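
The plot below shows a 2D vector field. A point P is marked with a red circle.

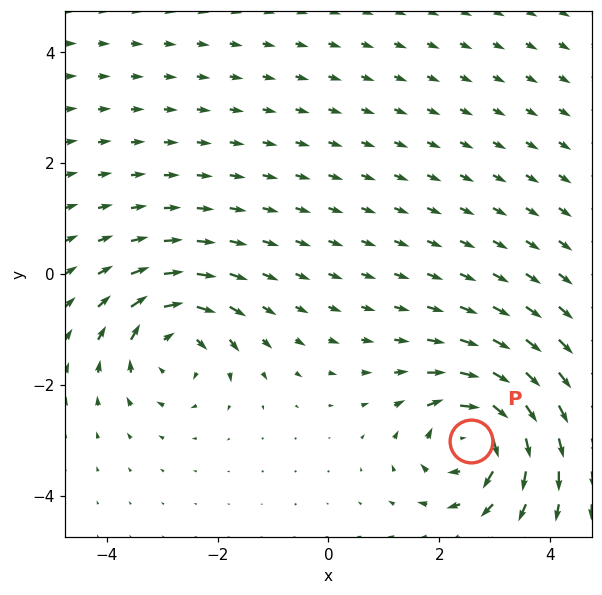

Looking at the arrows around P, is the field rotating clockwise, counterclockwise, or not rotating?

Near P at (2.6, -3.0) the arrows circulate clockwise. The curl (z-component) there is about -7; negative curl means clockwise rotation.

clockwise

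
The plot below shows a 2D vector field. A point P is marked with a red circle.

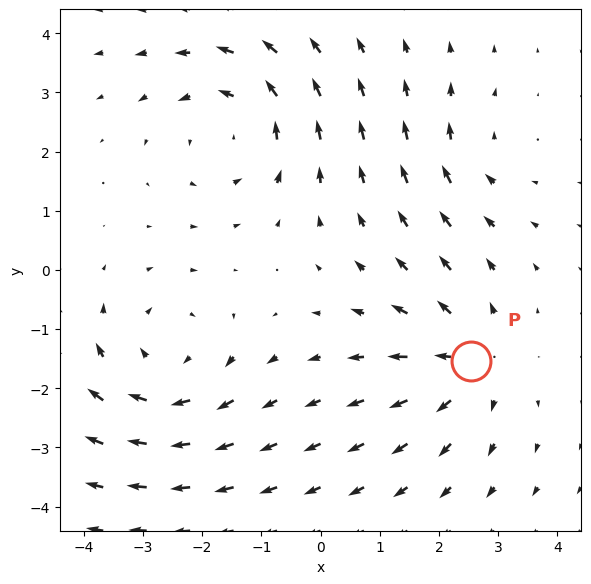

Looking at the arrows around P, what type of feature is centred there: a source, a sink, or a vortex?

source

At P (2.5, -1.5) the arrows spread outward. Divergence about +4, curl ≈0 — positive divergence with near-zero curl is a source.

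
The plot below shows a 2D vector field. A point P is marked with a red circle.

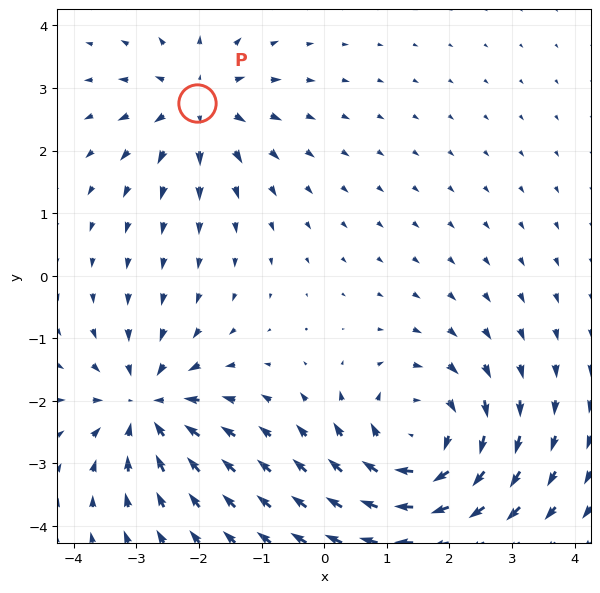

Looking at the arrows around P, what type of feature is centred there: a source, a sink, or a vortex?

At P (-2.0, 2.8) the arrows spread outward. Divergence about +4, curl ≈0 — positive divergence with near-zero curl is a source.

source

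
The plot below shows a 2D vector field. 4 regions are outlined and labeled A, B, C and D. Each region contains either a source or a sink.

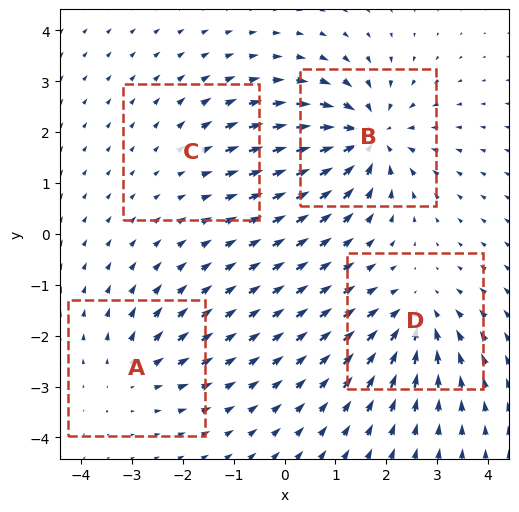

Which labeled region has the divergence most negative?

B

Divergence at each region's feature centre — A: about +4, B: about -8, C: about +2, D: about -5. Region B is most negative.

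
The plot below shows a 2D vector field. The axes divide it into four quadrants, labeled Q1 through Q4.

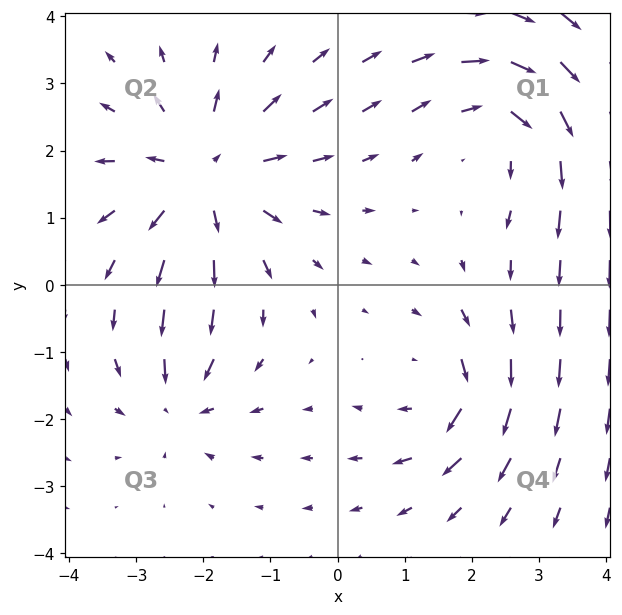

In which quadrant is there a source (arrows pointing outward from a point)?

Q2

The source sits at approximately (-2.0, 1.6), which lies in quadrant Q2. The divergence there is about +5, positive as expected for a source.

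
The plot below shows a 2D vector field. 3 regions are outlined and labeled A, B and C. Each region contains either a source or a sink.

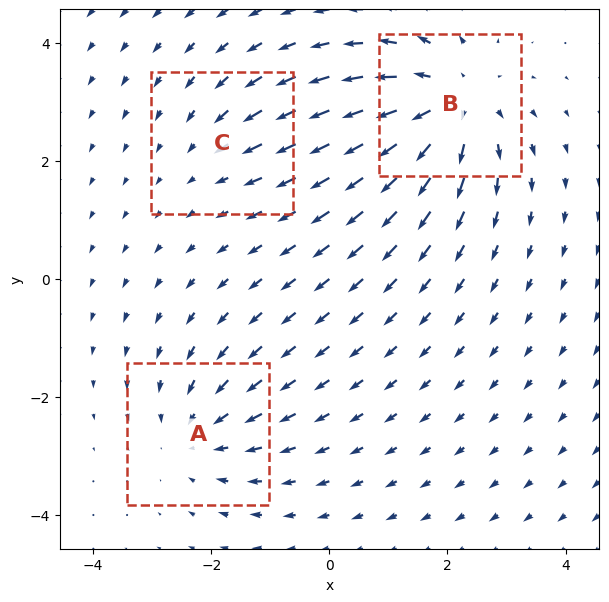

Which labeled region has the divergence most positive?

Divergence at each region's feature centre — A: about -3, B: about +4, C: about -2. Region B is most positive.

B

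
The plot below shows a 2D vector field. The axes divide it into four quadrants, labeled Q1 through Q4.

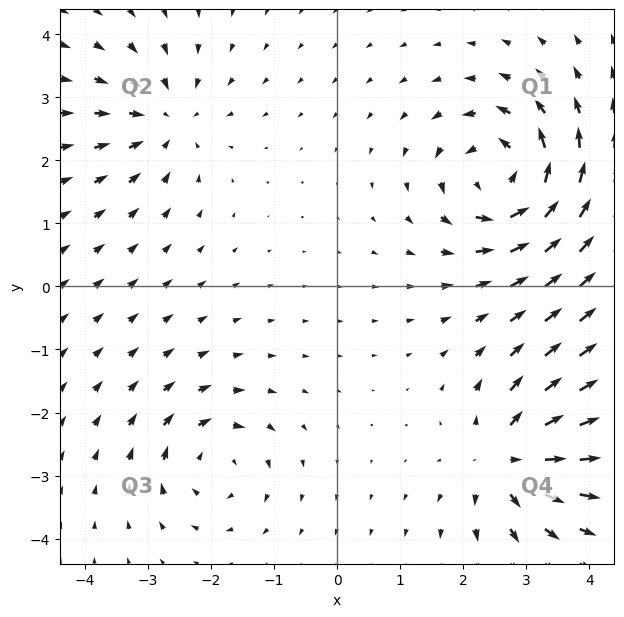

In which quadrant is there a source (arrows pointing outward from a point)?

Q4

The source sits at approximately (2.7, -2.7), which lies in quadrant Q4. The divergence there is about +5, positive as expected for a source.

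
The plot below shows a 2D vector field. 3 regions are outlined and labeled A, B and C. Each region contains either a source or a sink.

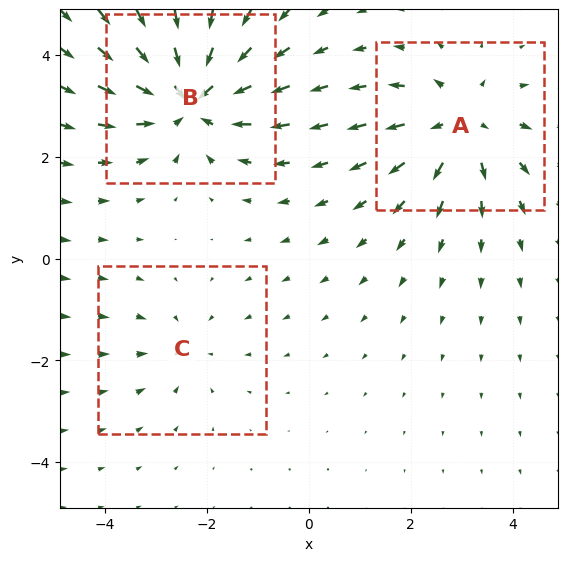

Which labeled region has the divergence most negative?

B

Divergence at each region's feature centre — A: about +3, B: about -4, C: about -2. Region B is most negative.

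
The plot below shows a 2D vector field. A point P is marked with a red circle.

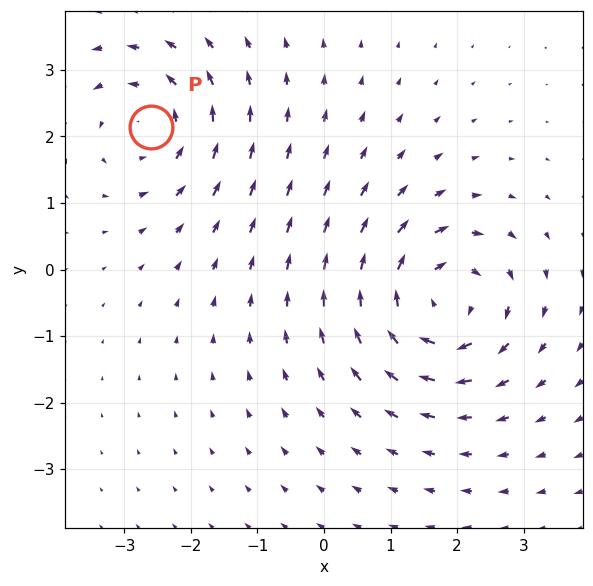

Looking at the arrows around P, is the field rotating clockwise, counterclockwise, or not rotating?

counterclockwise

Near P at (-2.6, 2.1) the arrows circulate counterclockwise. The curl (z-component) there is about +4; positive curl means counterclockwise rotation.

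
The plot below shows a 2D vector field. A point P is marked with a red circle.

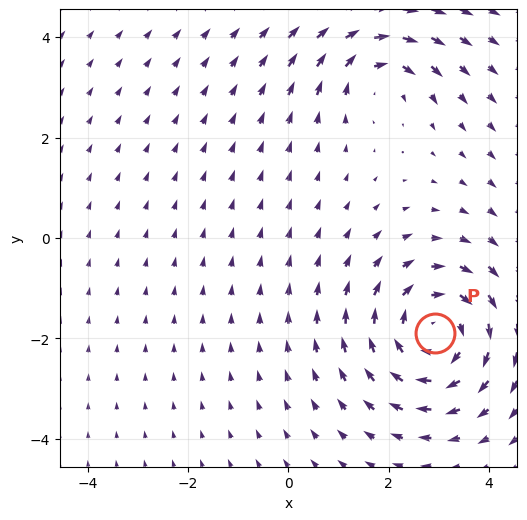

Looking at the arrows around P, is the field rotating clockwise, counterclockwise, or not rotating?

Near P at (2.9, -1.9) the arrows circulate clockwise. The curl (z-component) there is about -4; negative curl means clockwise rotation.

clockwise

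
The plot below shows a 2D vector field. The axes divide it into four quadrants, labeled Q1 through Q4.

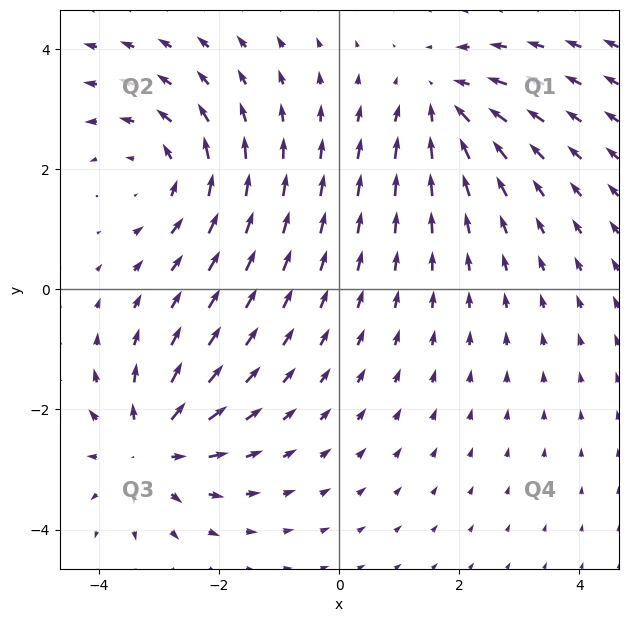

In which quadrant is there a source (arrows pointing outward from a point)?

The source sits at approximately (-3.1, -2.6), which lies in quadrant Q3. The divergence there is about +6, positive as expected for a source.

Q3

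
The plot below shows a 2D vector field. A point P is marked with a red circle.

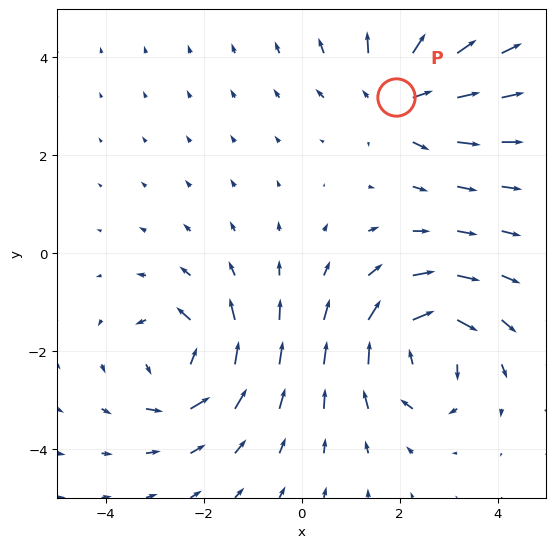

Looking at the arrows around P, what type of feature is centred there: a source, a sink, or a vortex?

At P (1.9, 3.2) the arrows spread outward. Divergence about +4, curl ≈0 — positive divergence with near-zero curl is a source.

source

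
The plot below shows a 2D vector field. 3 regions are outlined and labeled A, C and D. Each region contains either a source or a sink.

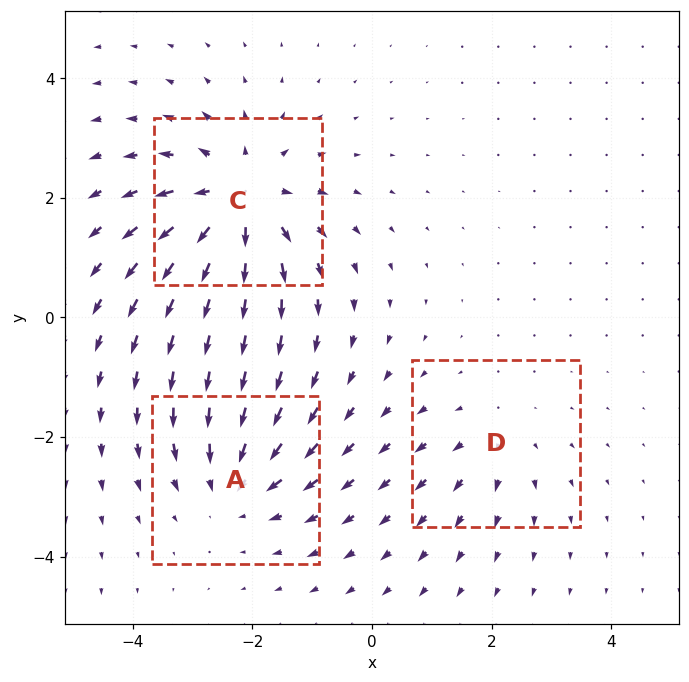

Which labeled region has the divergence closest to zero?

D

Divergence at each region's feature centre — A: about -3, C: about +5, D: about +2. Region D is closest to zero.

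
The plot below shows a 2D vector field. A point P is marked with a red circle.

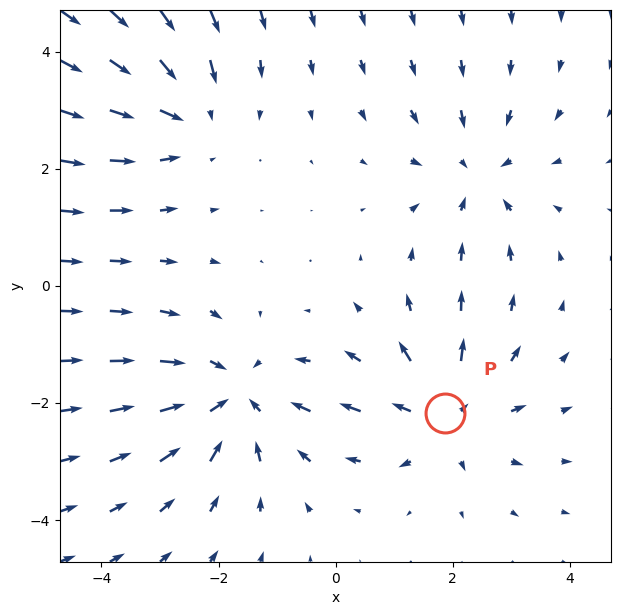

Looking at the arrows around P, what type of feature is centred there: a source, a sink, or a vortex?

source

At P (1.9, -2.2) the arrows spread outward. Divergence about +4, curl ≈0 — positive divergence with near-zero curl is a source.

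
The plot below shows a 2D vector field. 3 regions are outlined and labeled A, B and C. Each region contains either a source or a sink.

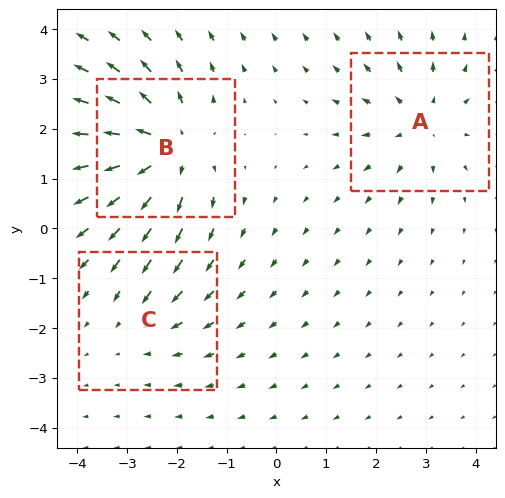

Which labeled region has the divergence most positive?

Divergence at each region's feature centre — A: about +3, B: about +5, C: about -2. Region B is most positive.

B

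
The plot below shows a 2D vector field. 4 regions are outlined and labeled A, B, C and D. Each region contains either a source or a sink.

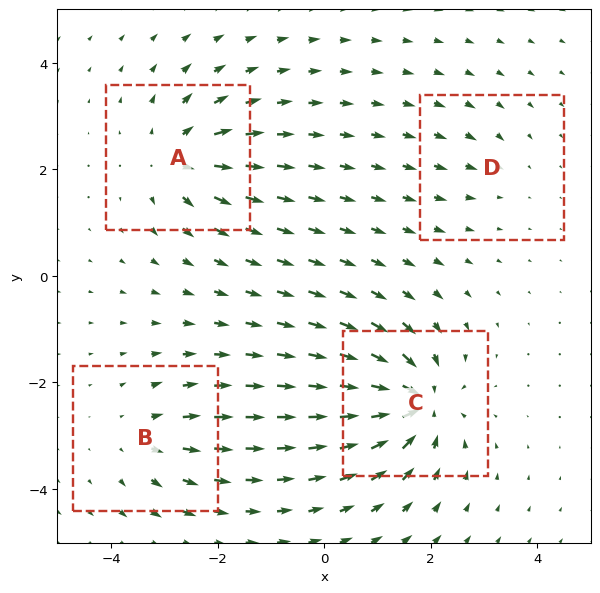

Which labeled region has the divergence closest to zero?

D

Divergence at each region's feature centre — A: about +6, B: about +4, C: about -8, D: about -2. Region D is closest to zero.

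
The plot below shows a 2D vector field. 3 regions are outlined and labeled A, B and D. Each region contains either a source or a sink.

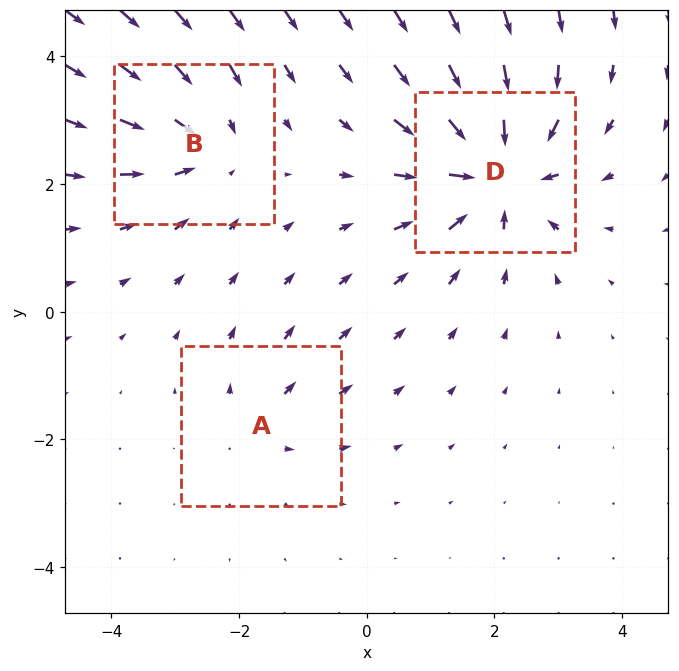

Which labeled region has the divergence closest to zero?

A

Divergence at each region's feature centre — A: about +2, B: about -3, D: about -6. Region A is closest to zero.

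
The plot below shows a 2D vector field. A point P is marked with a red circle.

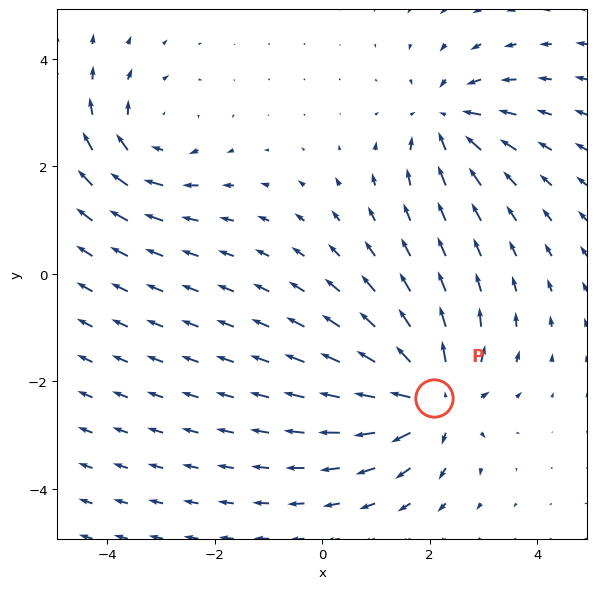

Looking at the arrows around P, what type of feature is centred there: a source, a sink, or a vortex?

source

At P (2.1, -2.3) the arrows spread outward. Divergence about +6, curl ≈0 — positive divergence with near-zero curl is a source.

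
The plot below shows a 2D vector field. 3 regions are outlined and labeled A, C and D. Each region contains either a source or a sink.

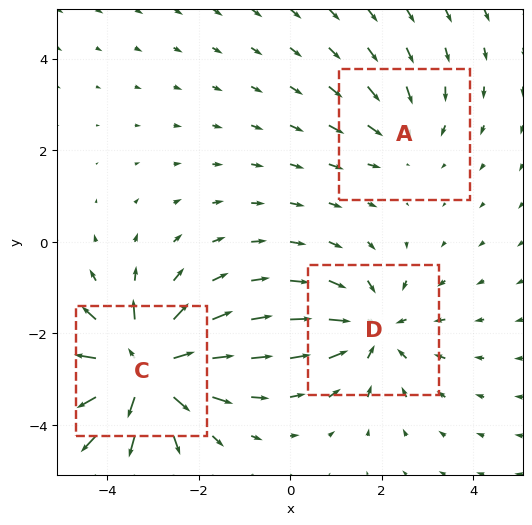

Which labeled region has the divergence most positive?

Divergence at each region's feature centre — A: about -2, C: about +5, D: about -3. Region C is most positive.

C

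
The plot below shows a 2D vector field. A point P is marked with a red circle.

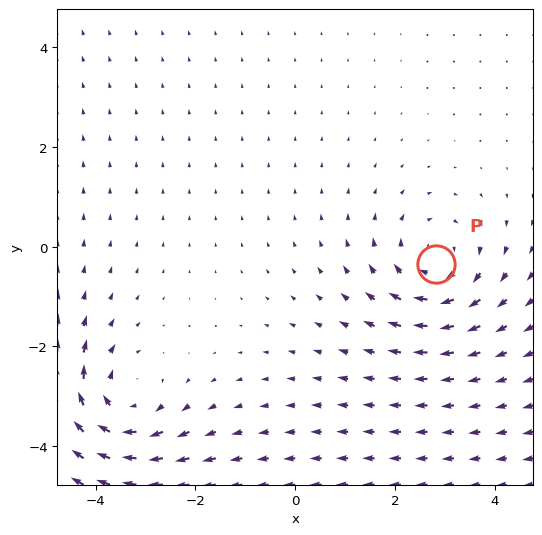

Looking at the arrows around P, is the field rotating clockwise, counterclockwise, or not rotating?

clockwise

Near P at (2.8, -0.4) the arrows circulate clockwise. The curl (z-component) there is about -3; negative curl means clockwise rotation.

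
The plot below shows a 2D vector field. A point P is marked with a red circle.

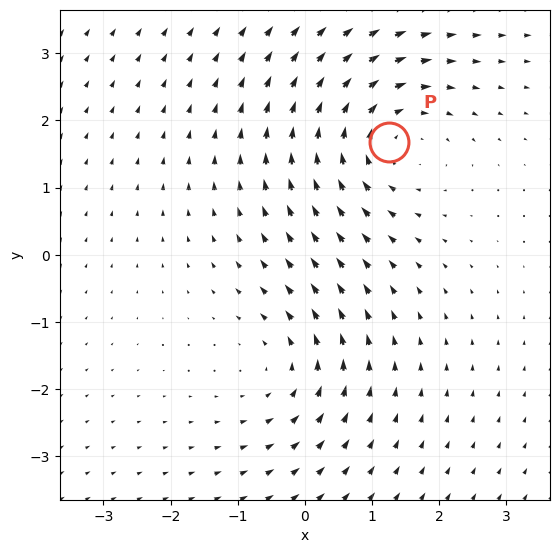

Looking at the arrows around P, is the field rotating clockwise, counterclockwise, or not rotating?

clockwise

Near P at (1.2, 1.7) the arrows circulate clockwise. The curl (z-component) there is about -3; negative curl means clockwise rotation.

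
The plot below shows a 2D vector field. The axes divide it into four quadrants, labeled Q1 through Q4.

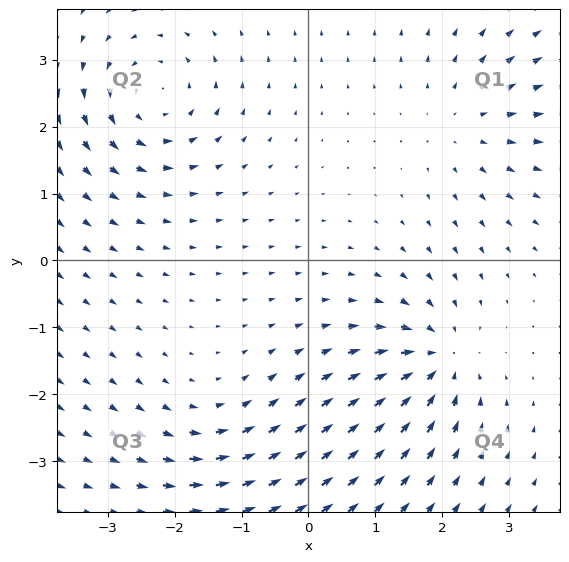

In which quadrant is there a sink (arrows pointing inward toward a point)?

The sink sits at approximately (1.9, -1.5), which lies in quadrant Q4. The divergence there is about -5, negative as expected for a sink.

Q4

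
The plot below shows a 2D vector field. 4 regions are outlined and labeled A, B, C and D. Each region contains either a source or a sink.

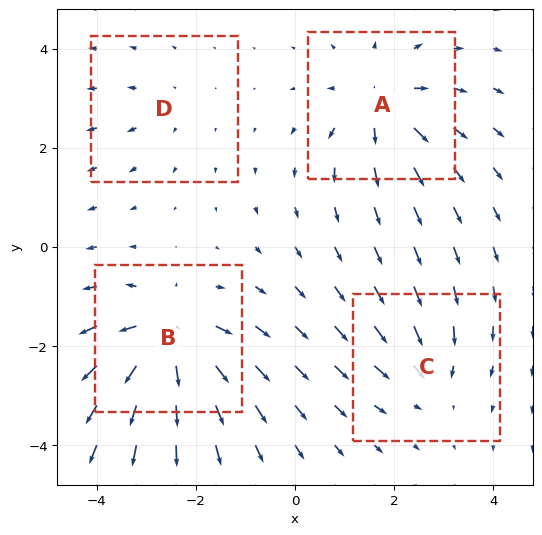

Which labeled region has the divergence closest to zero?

D

Divergence at each region's feature centre — A: about +5, B: about +7, C: about -4, D: about +2. Region D is closest to zero.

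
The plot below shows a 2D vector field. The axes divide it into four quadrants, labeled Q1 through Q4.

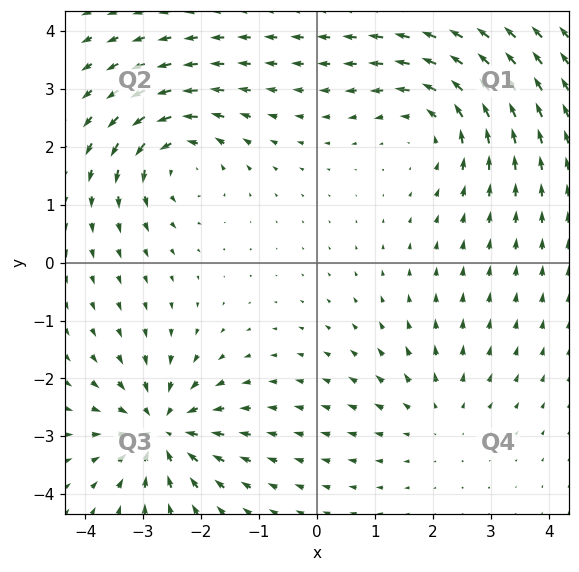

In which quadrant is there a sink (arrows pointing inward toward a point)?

Q3

The sink sits at approximately (-2.7, -2.9), which lies in quadrant Q3. The divergence there is about -6, negative as expected for a sink.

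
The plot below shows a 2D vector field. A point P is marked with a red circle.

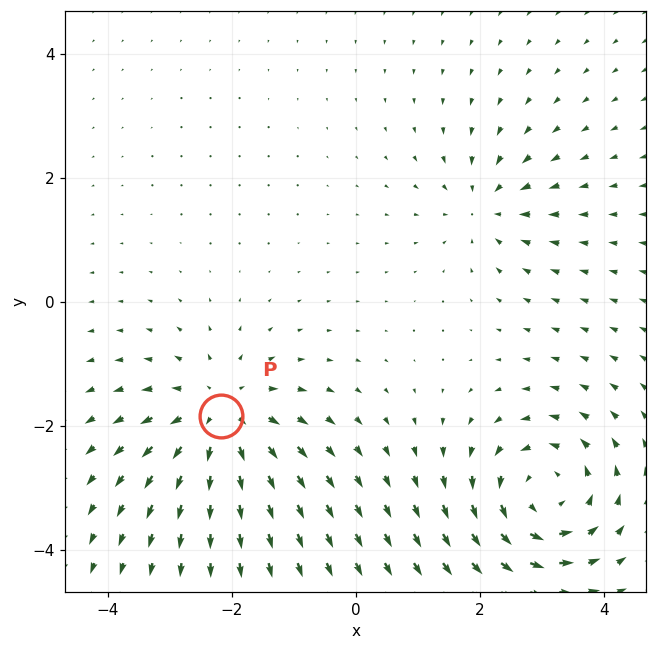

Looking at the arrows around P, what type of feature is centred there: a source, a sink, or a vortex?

At P (-2.2, -1.8) the arrows spread outward. Divergence about +5, curl ≈0 — positive divergence with near-zero curl is a source.

source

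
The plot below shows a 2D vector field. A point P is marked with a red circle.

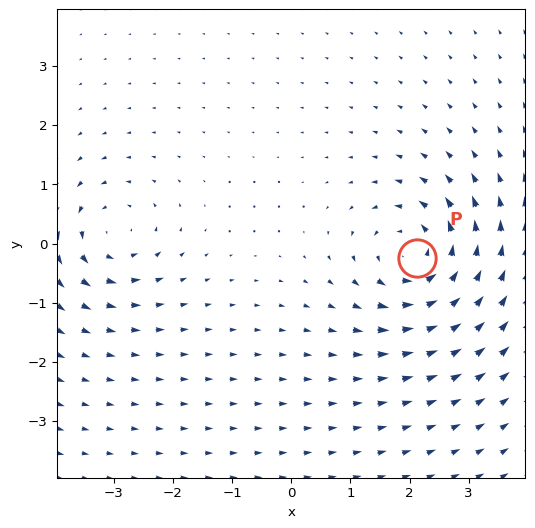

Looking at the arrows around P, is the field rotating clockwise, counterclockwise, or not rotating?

counterclockwise

Near P at (2.1, -0.2) the arrows circulate counterclockwise. The curl (z-component) there is about +6; positive curl means counterclockwise rotation.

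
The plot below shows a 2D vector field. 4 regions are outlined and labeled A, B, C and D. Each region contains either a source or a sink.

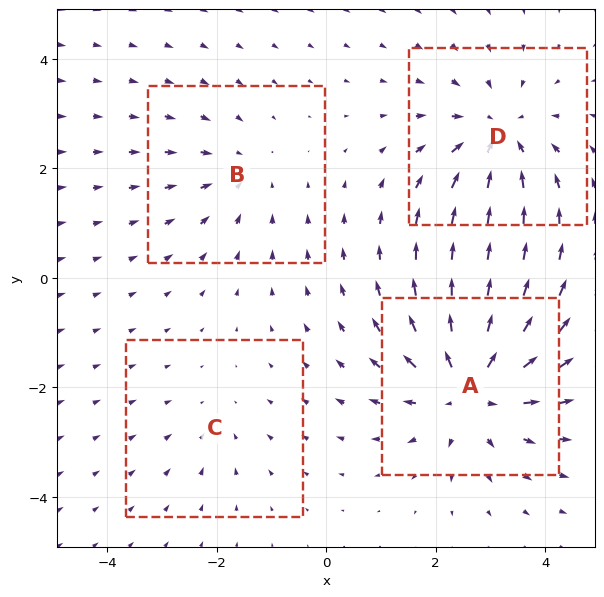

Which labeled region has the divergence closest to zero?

Divergence at each region's feature centre — A: about +6, B: about -3, C: about -2, D: about -5. Region C is closest to zero.

C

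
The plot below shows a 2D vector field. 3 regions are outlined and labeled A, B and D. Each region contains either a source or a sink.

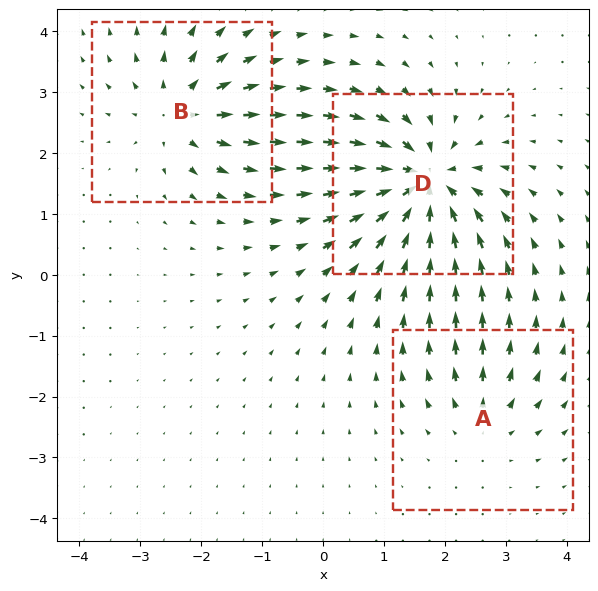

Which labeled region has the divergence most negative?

D

Divergence at each region's feature centre — A: about +3, B: about +4, D: about -6. Region D is most negative.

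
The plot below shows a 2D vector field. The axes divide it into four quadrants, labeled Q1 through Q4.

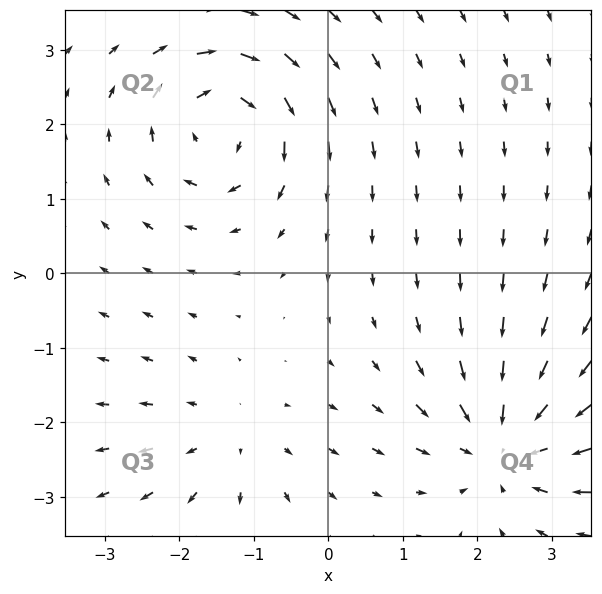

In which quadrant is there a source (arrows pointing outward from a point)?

The source sits at approximately (-1.3, -2.2), which lies in quadrant Q3. The divergence there is about +3, positive as expected for a source.

Q3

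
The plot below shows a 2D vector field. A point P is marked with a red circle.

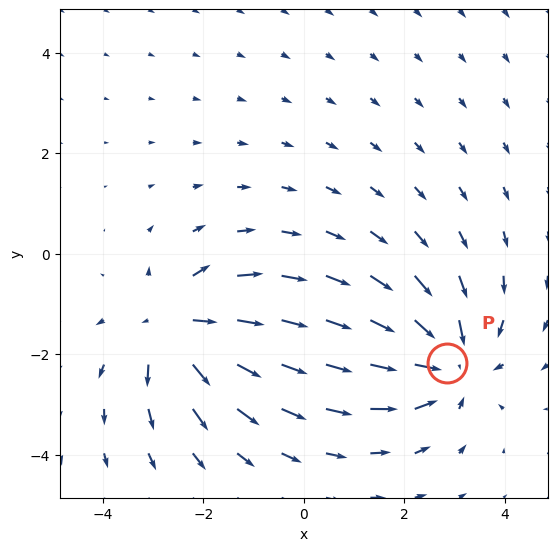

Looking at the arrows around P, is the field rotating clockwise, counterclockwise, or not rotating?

Near P at (2.9, -2.2) the arrows show no circulation. The curl there is ≈0.

not rotating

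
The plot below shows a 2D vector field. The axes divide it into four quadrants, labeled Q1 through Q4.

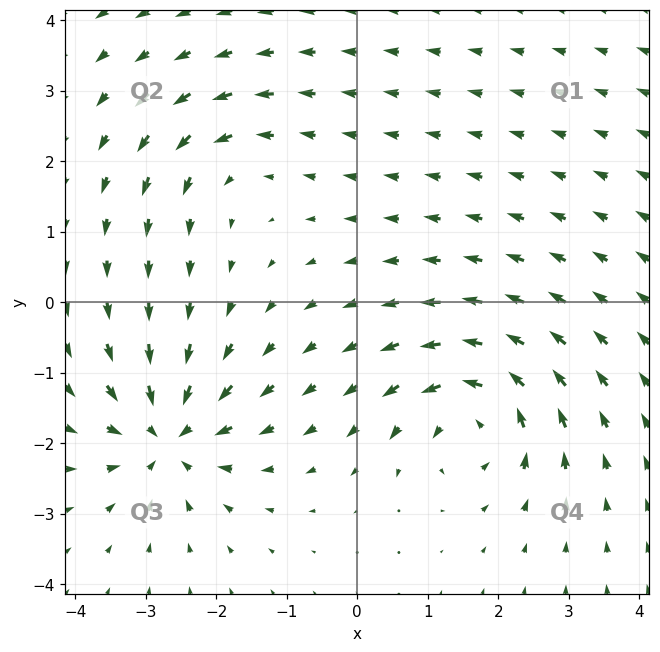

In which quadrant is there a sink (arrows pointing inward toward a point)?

Q3

The sink sits at approximately (-2.7, -1.9), which lies in quadrant Q3. The divergence there is about -6, negative as expected for a sink.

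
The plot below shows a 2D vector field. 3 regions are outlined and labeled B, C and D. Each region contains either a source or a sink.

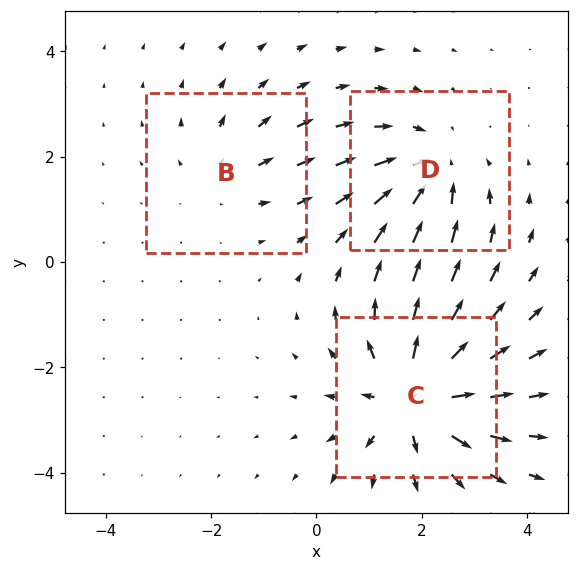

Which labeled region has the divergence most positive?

Divergence at each region's feature centre — B: about +2, C: about +4, D: about -3. Region C is most positive.

C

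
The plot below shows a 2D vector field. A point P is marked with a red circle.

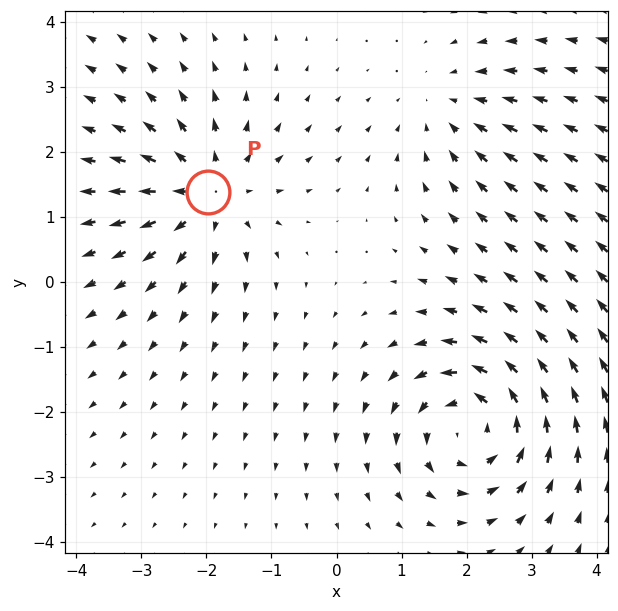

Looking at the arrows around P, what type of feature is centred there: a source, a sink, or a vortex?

At P (-2.0, 1.4) the arrows spread outward. Divergence about +4, curl ≈0 — positive divergence with near-zero curl is a source.

source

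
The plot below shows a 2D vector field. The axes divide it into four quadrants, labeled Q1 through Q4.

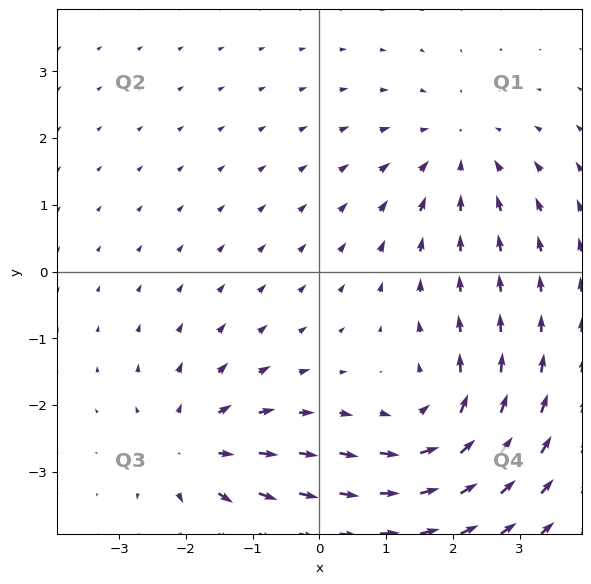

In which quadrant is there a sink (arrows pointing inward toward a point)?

Q1

The sink sits at approximately (2.1, 1.8), which lies in quadrant Q1. The divergence there is about -3, negative as expected for a sink.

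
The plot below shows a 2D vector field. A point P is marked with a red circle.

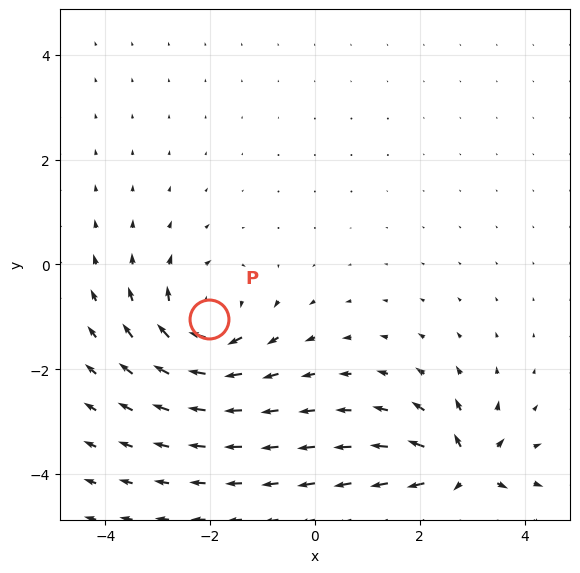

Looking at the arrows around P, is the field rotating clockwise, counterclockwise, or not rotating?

clockwise

Near P at (-2.0, -1.0) the arrows circulate clockwise. The curl (z-component) there is about -4; negative curl means clockwise rotation.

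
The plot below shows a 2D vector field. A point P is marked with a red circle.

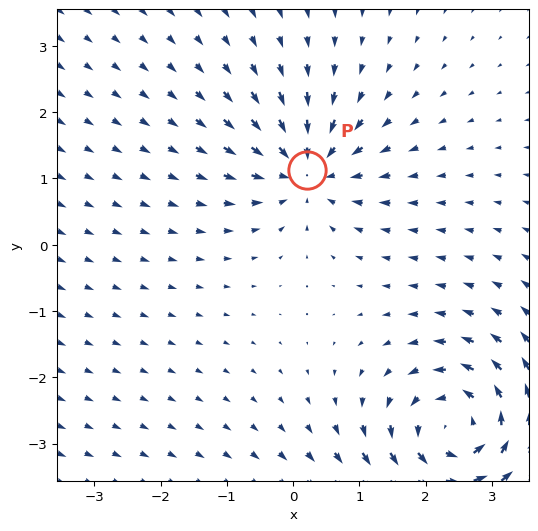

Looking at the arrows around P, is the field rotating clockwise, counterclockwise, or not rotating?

Near P at (0.2, 1.1) the arrows show no circulation. The curl there is ≈0.

not rotating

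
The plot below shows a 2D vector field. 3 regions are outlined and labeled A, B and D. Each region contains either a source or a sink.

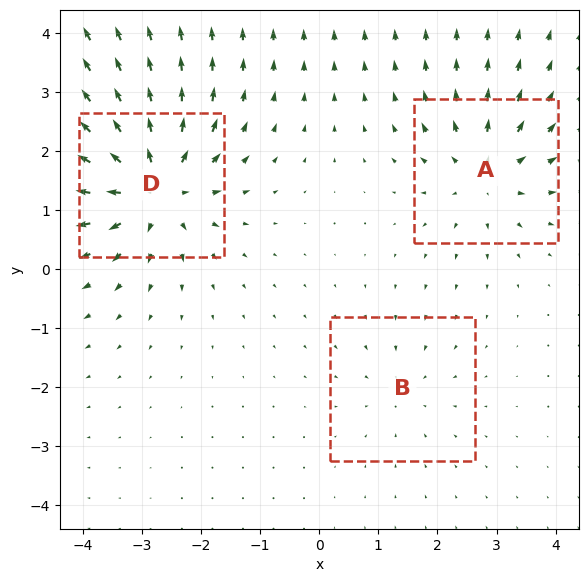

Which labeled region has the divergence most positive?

D

Divergence at each region's feature centre — A: about +4, B: about -2, D: about +6. Region D is most positive.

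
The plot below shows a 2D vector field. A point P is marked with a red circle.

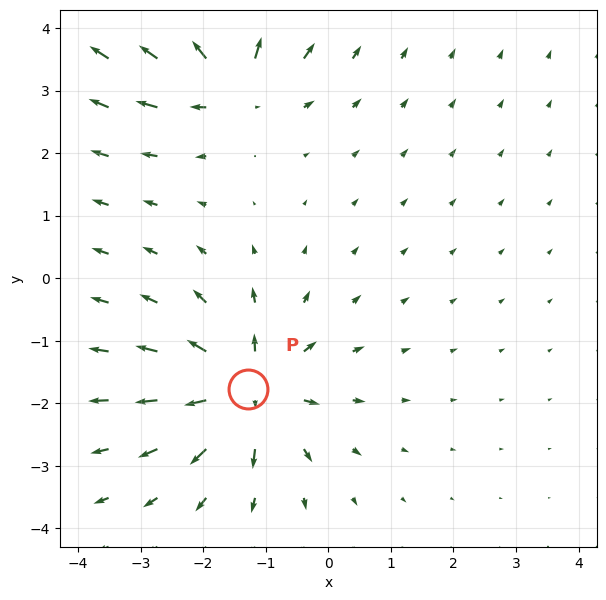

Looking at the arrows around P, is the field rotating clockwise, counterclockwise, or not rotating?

not rotating

Near P at (-1.3, -1.8) the arrows show no circulation. The curl there is ≈0.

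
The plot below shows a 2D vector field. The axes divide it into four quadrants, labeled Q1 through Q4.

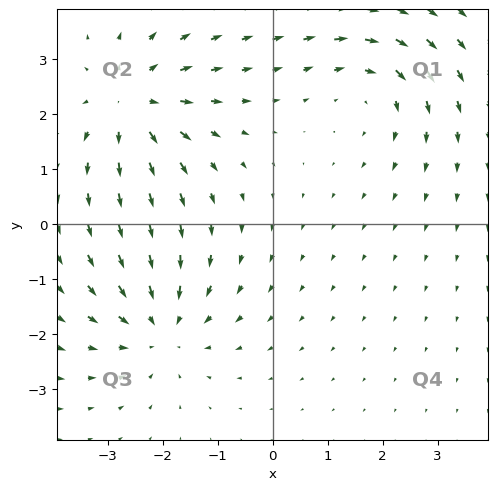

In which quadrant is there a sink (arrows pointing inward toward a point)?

Q3

The sink sits at approximately (-2.0, -1.9), which lies in quadrant Q3. The divergence there is about -4, negative as expected for a sink.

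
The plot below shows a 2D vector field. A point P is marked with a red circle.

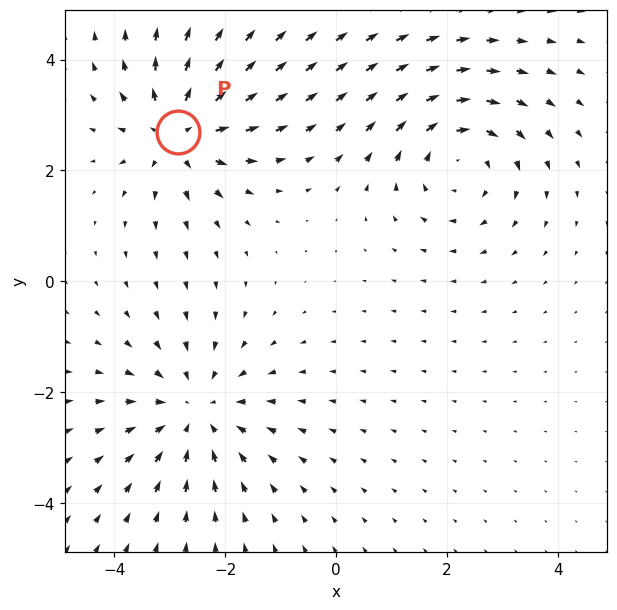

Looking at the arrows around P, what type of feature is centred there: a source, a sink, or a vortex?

At P (-2.8, 2.7) the arrows spread outward. Divergence about +5, curl ≈0 — positive divergence with near-zero curl is a source.

source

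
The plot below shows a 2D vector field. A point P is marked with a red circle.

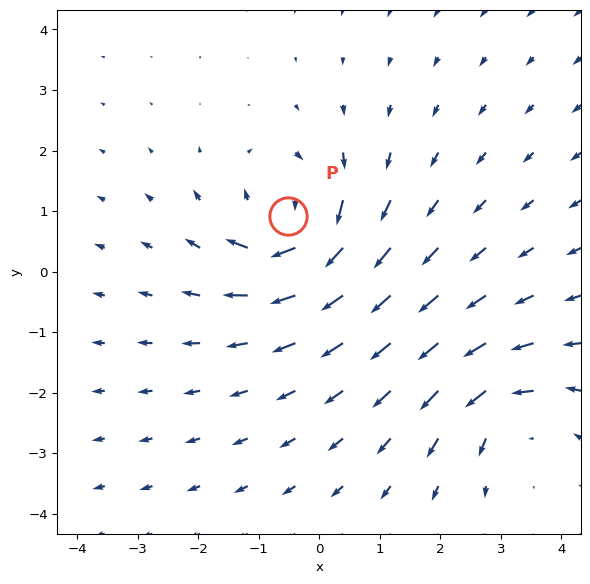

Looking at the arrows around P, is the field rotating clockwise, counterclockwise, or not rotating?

Near P at (-0.5, 0.9) the arrows circulate clockwise. The curl (z-component) there is about -5; negative curl means clockwise rotation.

clockwise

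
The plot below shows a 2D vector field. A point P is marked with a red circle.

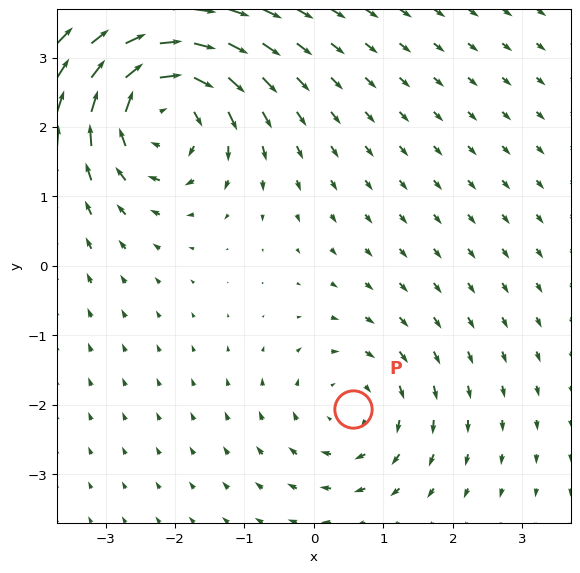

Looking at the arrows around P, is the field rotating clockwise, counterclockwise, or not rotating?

clockwise

Near P at (0.6, -2.1) the arrows circulate clockwise. The curl (z-component) there is about -3; negative curl means clockwise rotation.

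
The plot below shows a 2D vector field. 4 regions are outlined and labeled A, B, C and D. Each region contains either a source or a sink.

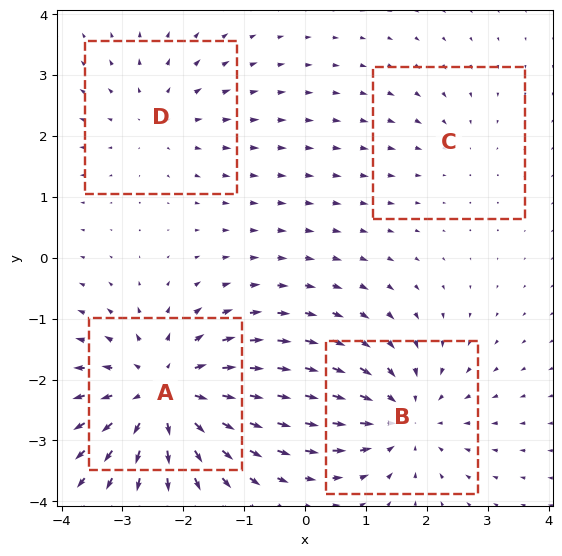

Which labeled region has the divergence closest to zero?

C

Divergence at each region's feature centre — A: about +6, B: about -5, C: about -2, D: about +3. Region C is closest to zero.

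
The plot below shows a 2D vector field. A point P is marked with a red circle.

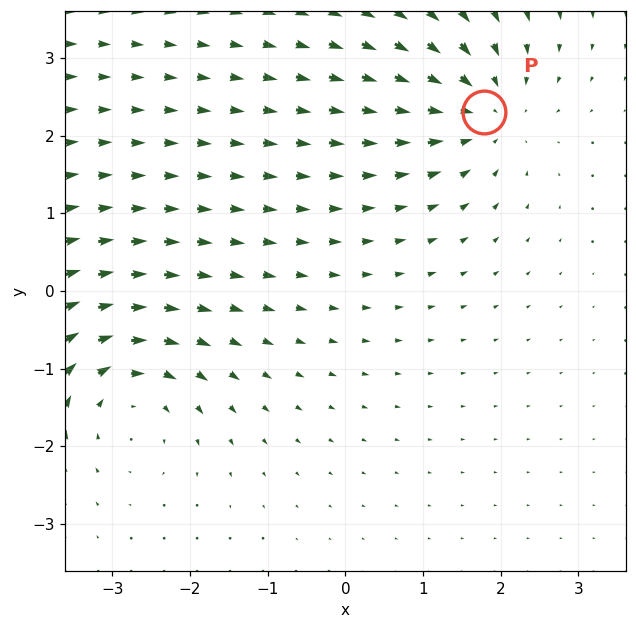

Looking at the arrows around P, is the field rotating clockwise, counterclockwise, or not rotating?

Near P at (1.8, 2.3) the arrows show no circulation. The curl there is ≈0.

not rotating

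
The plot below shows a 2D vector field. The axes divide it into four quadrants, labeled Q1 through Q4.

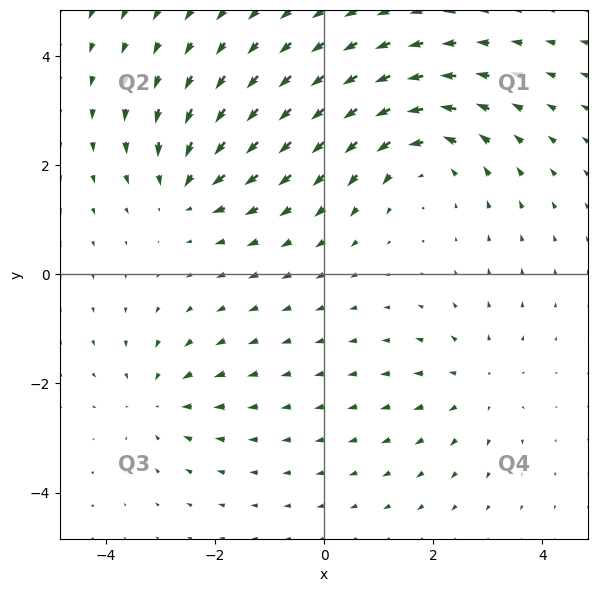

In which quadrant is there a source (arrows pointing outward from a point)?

The source sits at approximately (2.8, -2.0), which lies in quadrant Q4. The divergence there is about +3, positive as expected for a source.

Q4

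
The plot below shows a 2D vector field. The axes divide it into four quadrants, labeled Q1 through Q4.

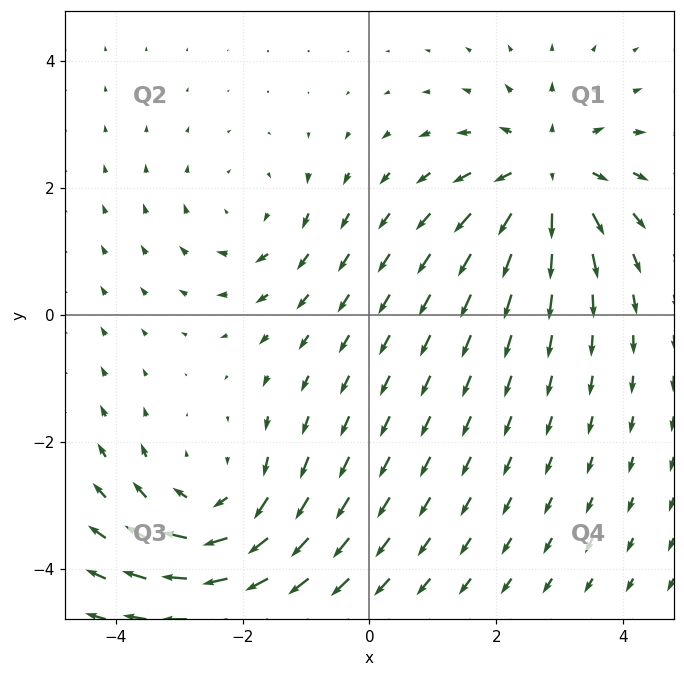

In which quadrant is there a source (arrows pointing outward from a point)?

The source sits at approximately (2.8, 2.2), which lies in quadrant Q1. The divergence there is about +5, positive as expected for a source.

Q1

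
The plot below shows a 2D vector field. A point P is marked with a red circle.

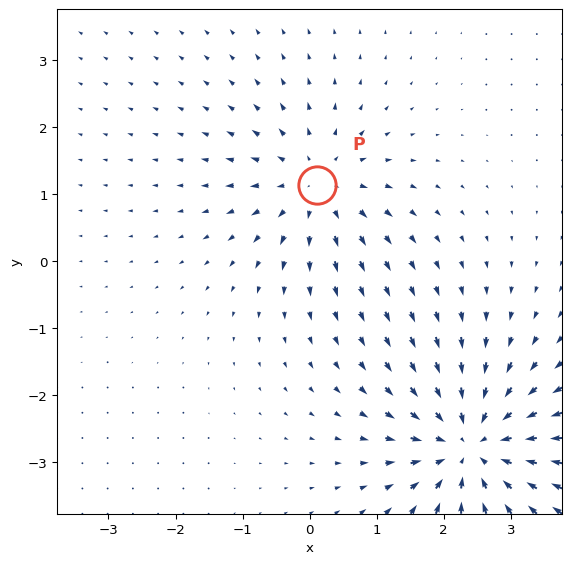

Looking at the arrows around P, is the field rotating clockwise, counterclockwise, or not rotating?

Near P at (0.1, 1.1) the arrows show no circulation. The curl there is ≈0.

not rotating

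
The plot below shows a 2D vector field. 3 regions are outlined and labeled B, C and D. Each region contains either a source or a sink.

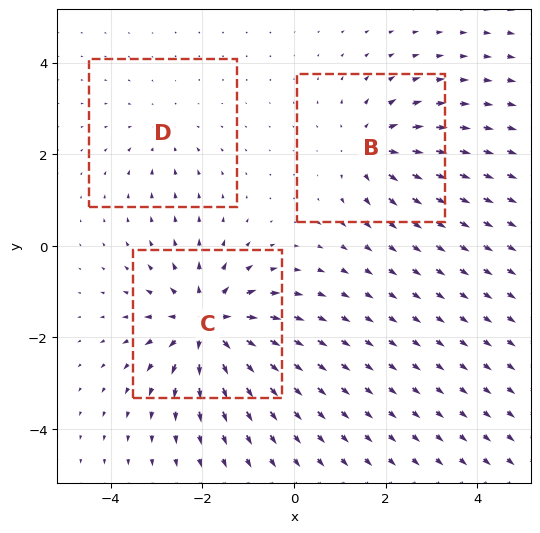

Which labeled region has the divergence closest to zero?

Divergence at each region's feature centre — B: about +4, C: about +6, D: about -2. Region D is closest to zero.

D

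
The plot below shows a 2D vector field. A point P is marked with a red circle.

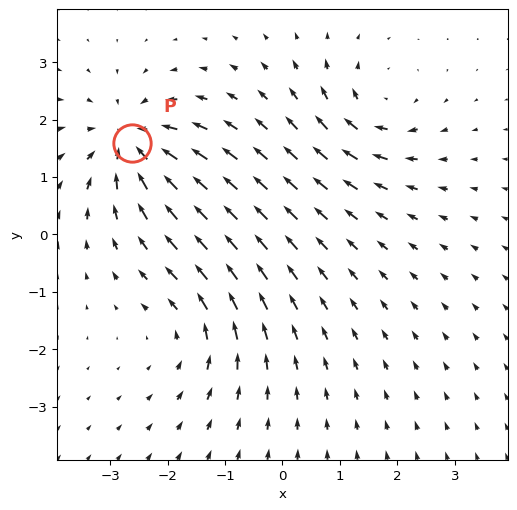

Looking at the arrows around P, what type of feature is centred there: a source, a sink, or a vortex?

sink

At P (-2.6, 1.6) the arrows converge inward. Divergence about -6, curl ≈0 — negative divergence with near-zero curl is a sink.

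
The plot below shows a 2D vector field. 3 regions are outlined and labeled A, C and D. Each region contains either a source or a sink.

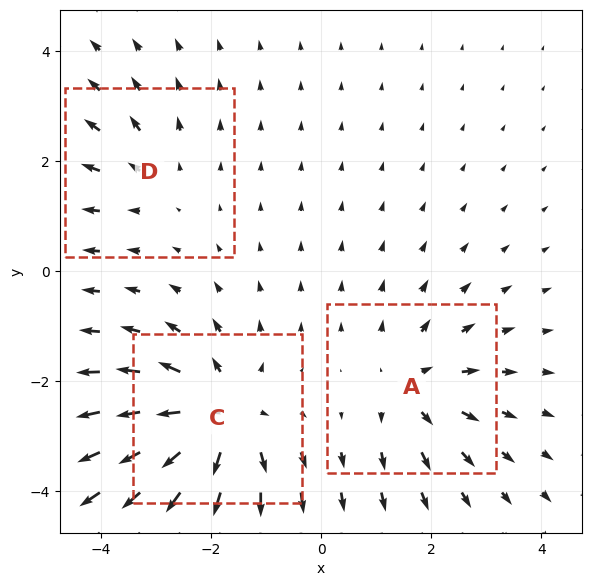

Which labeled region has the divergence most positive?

C

Divergence at each region's feature centre — A: about +3, C: about +5, D: about +2. Region C is most positive.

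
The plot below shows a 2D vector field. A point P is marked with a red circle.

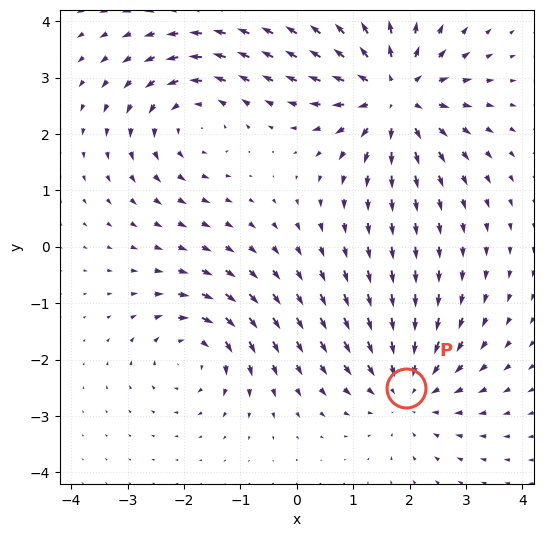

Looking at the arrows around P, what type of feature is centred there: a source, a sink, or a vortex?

At P (1.9, -2.5) the arrows converge inward. Divergence about -3, curl ≈0 — negative divergence with near-zero curl is a sink.

sink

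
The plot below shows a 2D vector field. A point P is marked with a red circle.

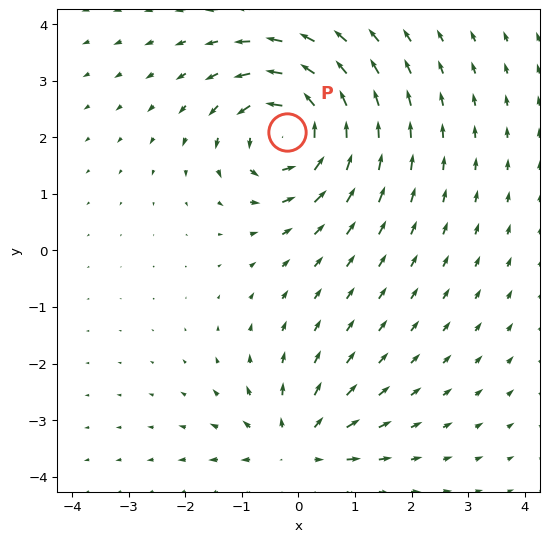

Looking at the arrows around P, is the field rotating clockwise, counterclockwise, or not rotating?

counterclockwise

Near P at (-0.2, 2.1) the arrows circulate counterclockwise. The curl (z-component) there is about +6; positive curl means counterclockwise rotation.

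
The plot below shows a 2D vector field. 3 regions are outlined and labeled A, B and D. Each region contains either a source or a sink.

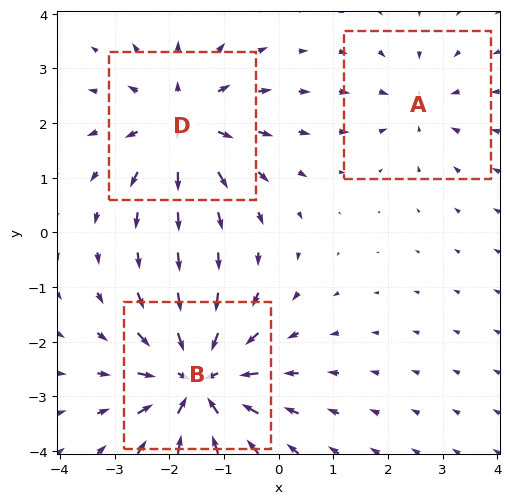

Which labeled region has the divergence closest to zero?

A

Divergence at each region's feature centre — A: about -2, B: about -5, D: about +4. Region A is closest to zero.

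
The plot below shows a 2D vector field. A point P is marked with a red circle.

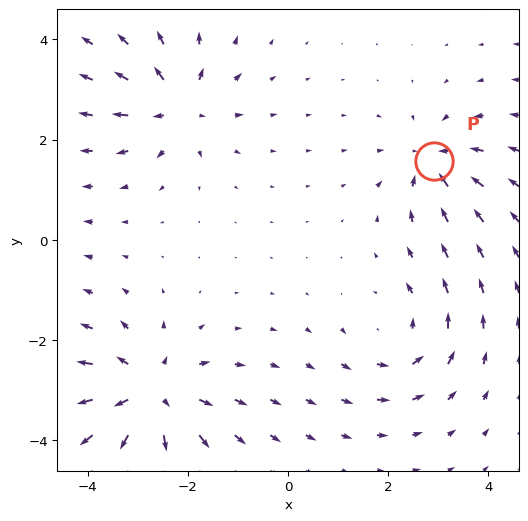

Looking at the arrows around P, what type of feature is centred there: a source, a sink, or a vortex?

sink

At P (2.9, 1.6) the arrows converge inward. Divergence about -4, curl ≈0 — negative divergence with near-zero curl is a sink.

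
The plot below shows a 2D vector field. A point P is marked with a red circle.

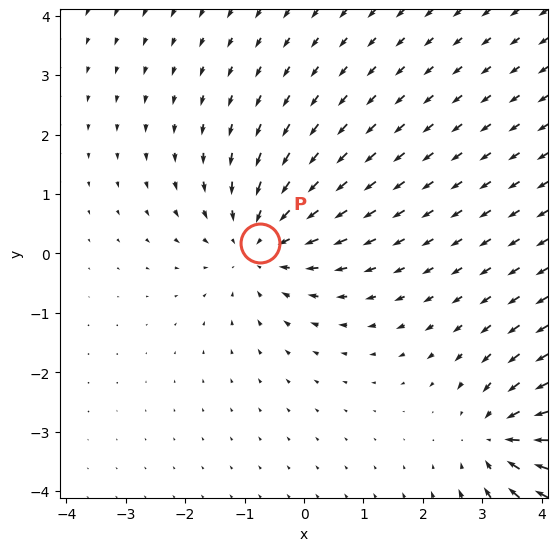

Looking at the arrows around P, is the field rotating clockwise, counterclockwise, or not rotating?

Near P at (-0.7, 0.2) the arrows show no circulation. The curl there is ≈0.

not rotating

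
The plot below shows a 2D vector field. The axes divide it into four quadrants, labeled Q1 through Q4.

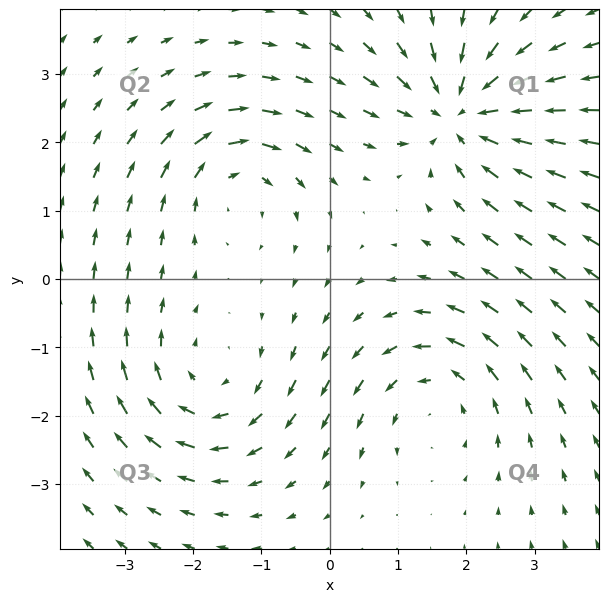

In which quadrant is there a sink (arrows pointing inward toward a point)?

The sink sits at approximately (1.9, 2.4), which lies in quadrant Q1. The divergence there is about -5, negative as expected for a sink.

Q1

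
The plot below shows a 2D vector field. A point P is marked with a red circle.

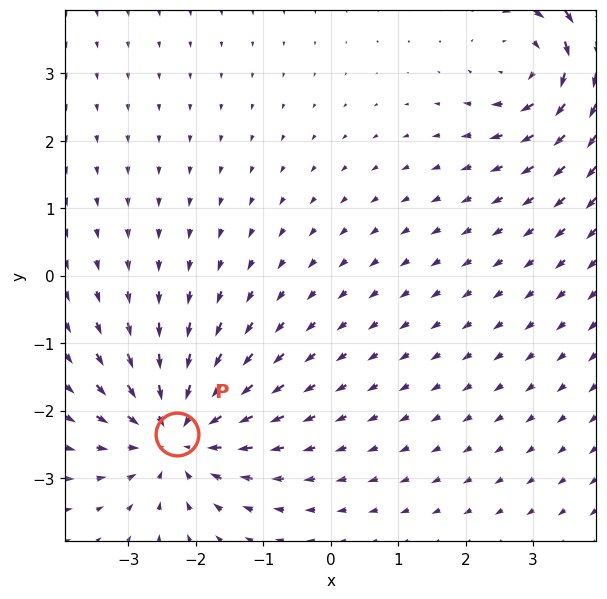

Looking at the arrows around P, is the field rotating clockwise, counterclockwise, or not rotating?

Near P at (-2.3, -2.3) the arrows show no circulation. The curl there is ≈0.

not rotating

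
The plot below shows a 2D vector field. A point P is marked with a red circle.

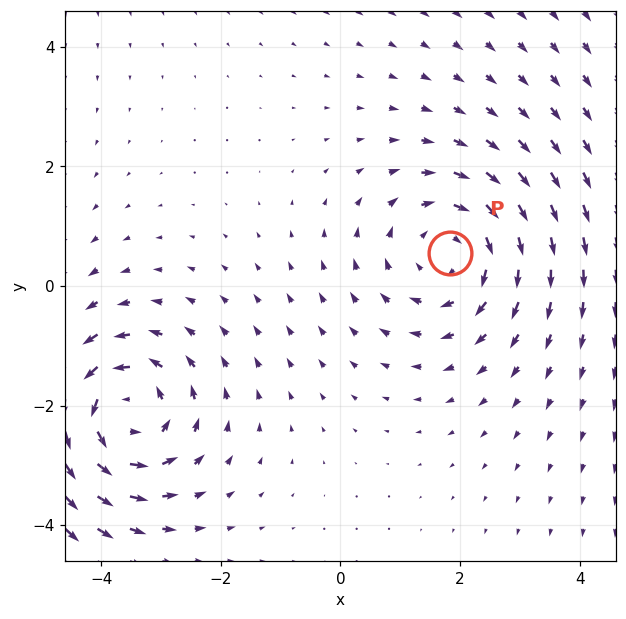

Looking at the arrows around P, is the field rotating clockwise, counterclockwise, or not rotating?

Near P at (1.8, 0.6) the arrows circulate clockwise. The curl (z-component) there is about -3; negative curl means clockwise rotation.

clockwise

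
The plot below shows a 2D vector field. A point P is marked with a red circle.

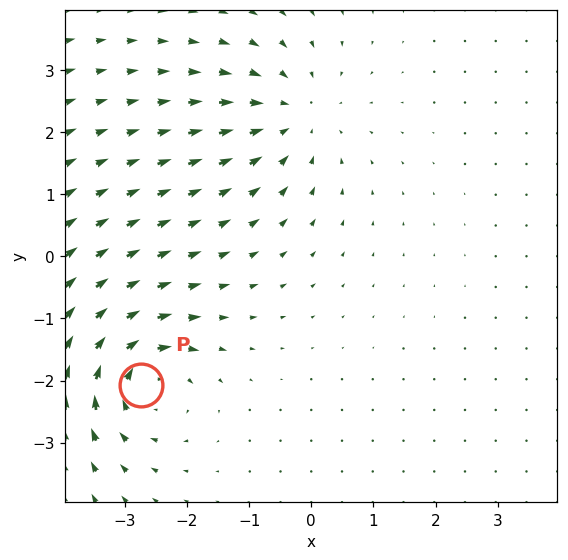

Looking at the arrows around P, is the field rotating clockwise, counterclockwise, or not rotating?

Near P at (-2.7, -2.1) the arrows circulate clockwise. The curl (z-component) there is about -5; negative curl means clockwise rotation.

clockwise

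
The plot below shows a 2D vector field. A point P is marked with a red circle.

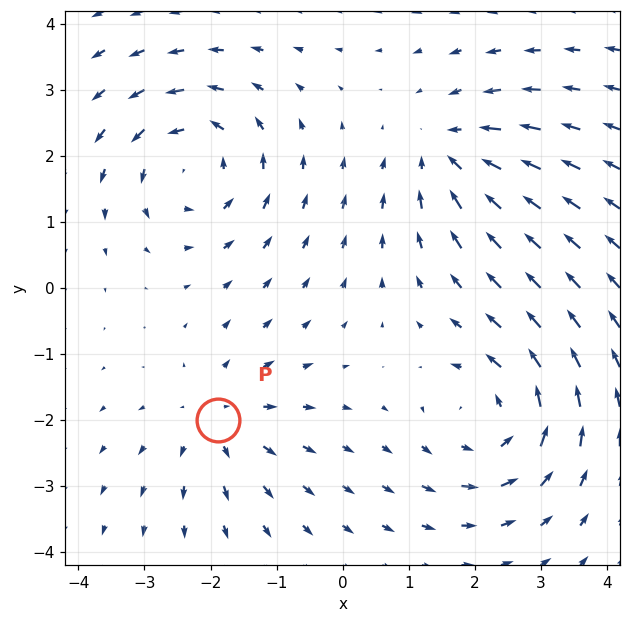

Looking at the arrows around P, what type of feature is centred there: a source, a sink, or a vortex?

At P (-1.9, -2.0) the arrows spread outward. Divergence about +3, curl ≈0 — positive divergence with near-zero curl is a source.

source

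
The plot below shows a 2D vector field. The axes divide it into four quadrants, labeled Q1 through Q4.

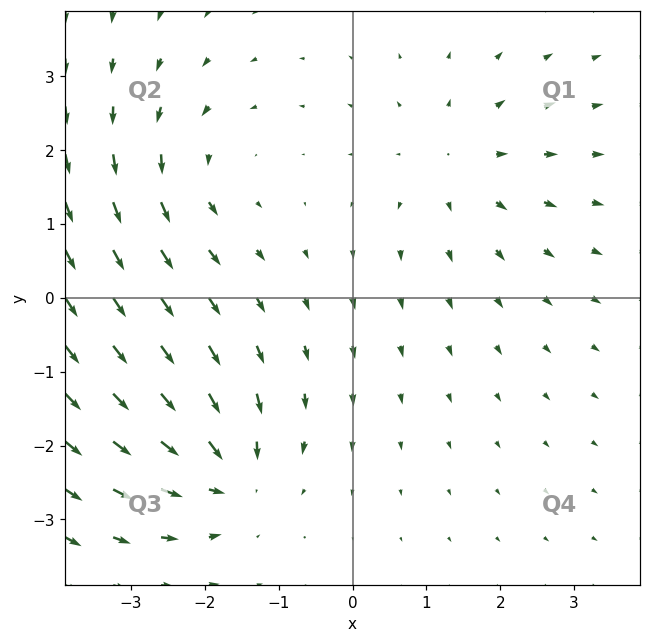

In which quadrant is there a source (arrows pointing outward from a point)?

The source sits at approximately (1.4, 1.8), which lies in quadrant Q1. The divergence there is about +3, positive as expected for a source.

Q1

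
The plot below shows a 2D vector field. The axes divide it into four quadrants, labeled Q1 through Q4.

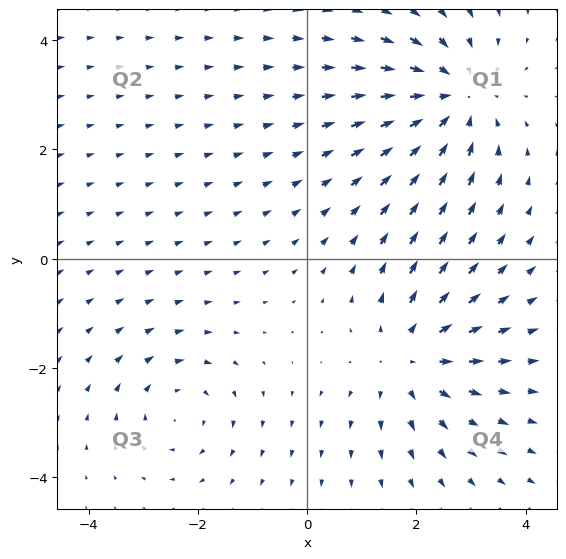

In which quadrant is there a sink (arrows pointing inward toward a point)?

Q1

The sink sits at approximately (2.7, 3.0), which lies in quadrant Q1. The divergence there is about -4, negative as expected for a sink.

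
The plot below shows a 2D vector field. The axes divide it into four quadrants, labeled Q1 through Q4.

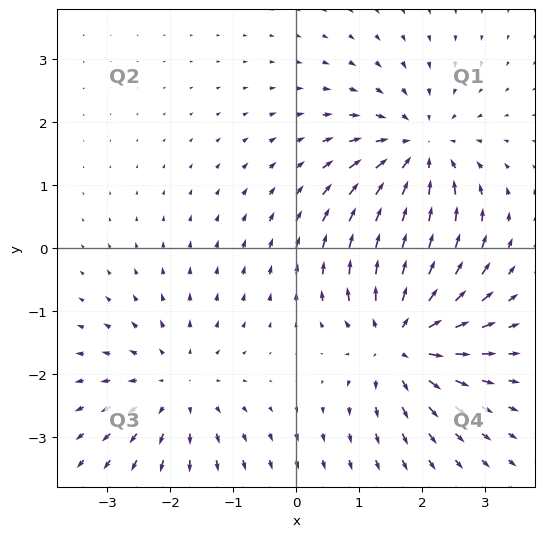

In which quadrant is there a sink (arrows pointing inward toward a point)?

Q1

The sink sits at approximately (1.9, 1.5), which lies in quadrant Q1. The divergence there is about -5, negative as expected for a sink.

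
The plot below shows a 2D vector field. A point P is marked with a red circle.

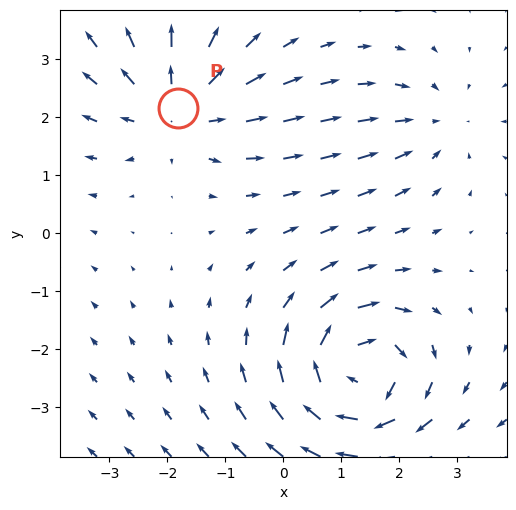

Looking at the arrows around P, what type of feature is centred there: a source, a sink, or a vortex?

At P (-1.8, 2.2) the arrows spread outward. Divergence about +4, curl ≈0 — positive divergence with near-zero curl is a source.

source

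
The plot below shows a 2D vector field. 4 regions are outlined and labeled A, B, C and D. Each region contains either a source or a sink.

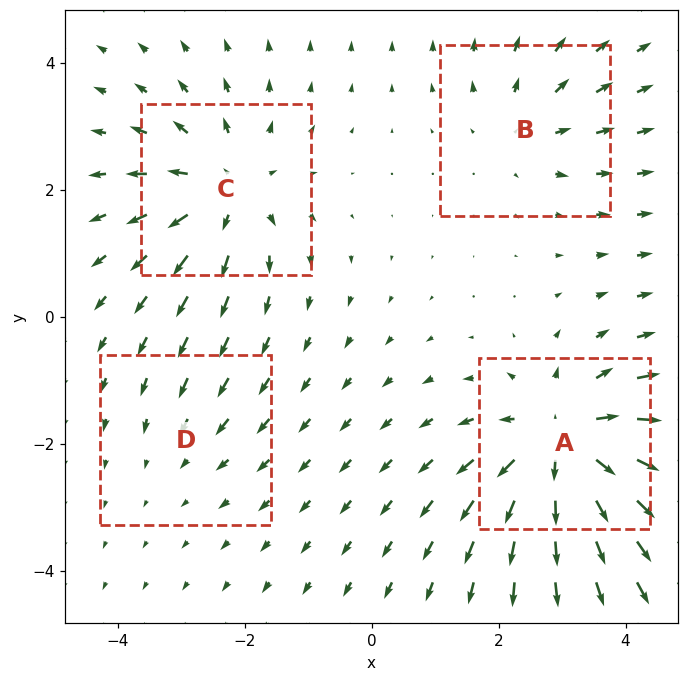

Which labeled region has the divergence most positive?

Divergence at each region's feature centre — A: about +7, B: about +3, C: about +5, D: about -2. Region A is most positive.

A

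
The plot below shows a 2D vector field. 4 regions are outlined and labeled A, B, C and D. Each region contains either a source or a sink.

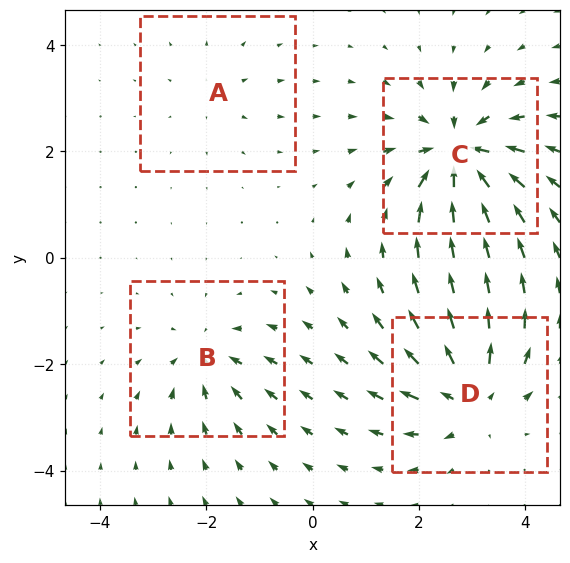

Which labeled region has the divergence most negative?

Divergence at each region's feature centre — A: about +2, B: about -4, C: about -8, D: about +6. Region C is most negative.

C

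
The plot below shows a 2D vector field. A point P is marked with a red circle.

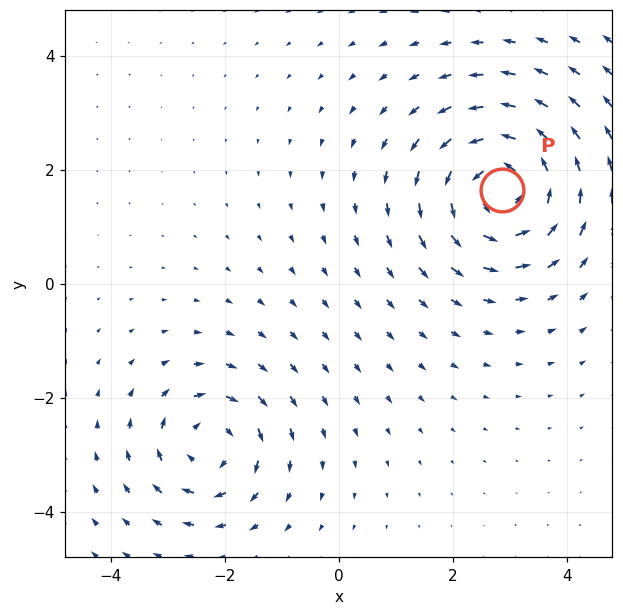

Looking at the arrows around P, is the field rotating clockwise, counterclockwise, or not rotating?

Near P at (2.9, 1.6) the arrows circulate counterclockwise. The curl (z-component) there is about +5; positive curl means counterclockwise rotation.

counterclockwise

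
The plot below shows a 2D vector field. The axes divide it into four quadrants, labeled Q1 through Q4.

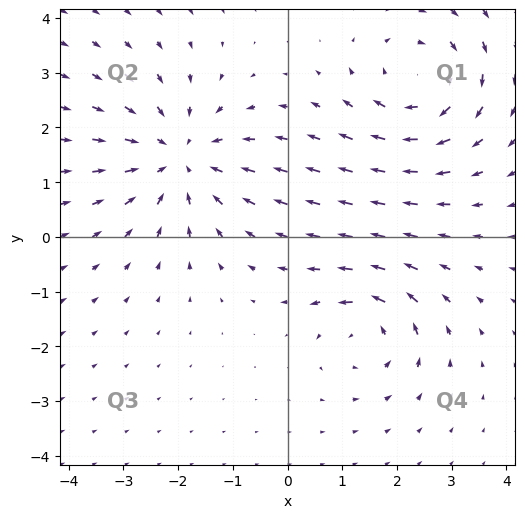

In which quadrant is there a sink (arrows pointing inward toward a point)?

Q2

The sink sits at approximately (-2.0, 1.4), which lies in quadrant Q2. The divergence there is about -4, negative as expected for a sink.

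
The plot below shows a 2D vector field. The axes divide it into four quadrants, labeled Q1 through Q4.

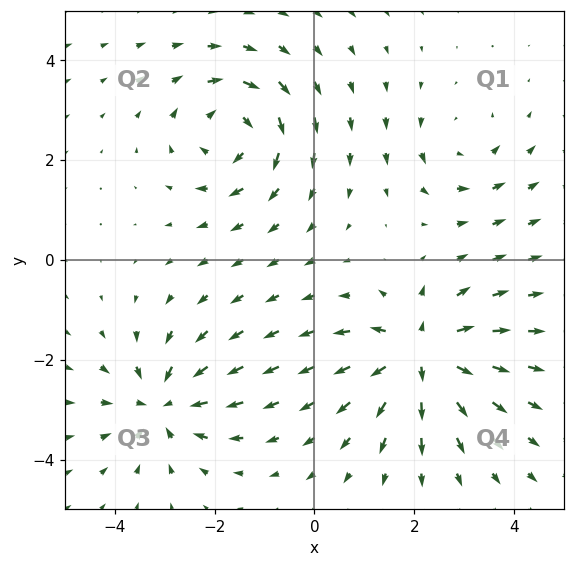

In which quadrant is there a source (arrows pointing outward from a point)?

The source sits at approximately (2.1, -1.9), which lies in quadrant Q4. The divergence there is about +7, positive as expected for a source.

Q4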